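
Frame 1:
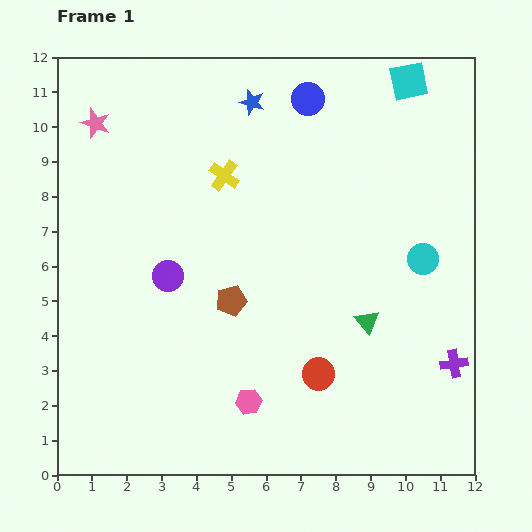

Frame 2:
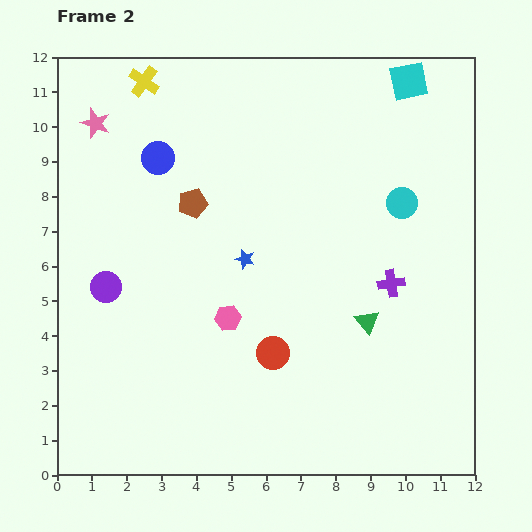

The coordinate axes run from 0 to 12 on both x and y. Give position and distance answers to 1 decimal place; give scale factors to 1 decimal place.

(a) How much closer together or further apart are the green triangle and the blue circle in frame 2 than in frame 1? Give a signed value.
+1.0

Distance in frame 1: 6.6. Distance in frame 2: 7.6.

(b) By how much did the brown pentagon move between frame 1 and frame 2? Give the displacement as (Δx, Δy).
(-1.1, 2.8)

The brown pentagon was at (5.0, 5.0) in frame 1 and (3.9, 7.8) in frame 2.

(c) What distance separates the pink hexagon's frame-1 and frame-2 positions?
2.5

The pink hexagon moved from (5.5, 2.1) to (4.9, 4.5), a distance of √(0.6² + 2.4²) ≈ 2.5.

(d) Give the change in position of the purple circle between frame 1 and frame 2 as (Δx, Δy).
(-1.8, -0.3)

The purple circle was at (3.2, 5.7) in frame 1 and (1.4, 5.4) in frame 2.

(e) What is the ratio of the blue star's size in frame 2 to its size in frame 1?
0.8×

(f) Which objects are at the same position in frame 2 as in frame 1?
the cyan square, the pink star, the green triangle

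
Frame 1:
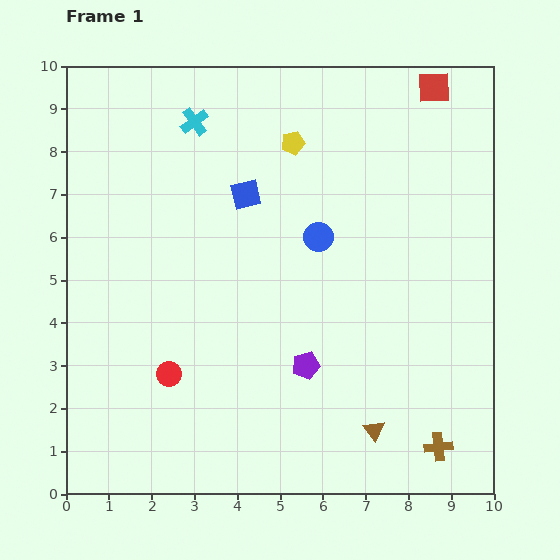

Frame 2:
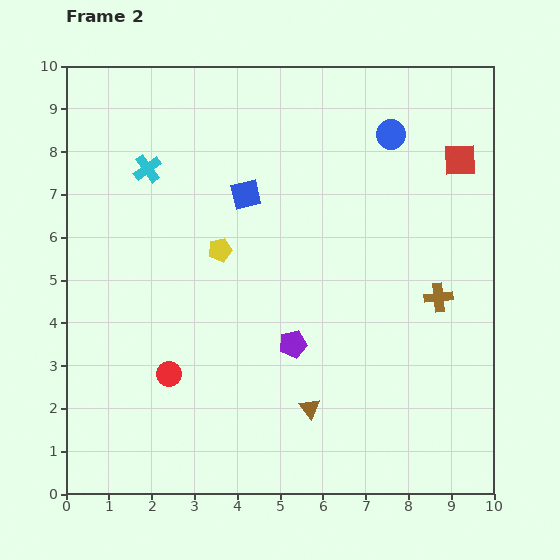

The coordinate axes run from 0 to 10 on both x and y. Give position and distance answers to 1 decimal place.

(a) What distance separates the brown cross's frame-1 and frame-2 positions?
3.5

The brown cross moved from (8.7, 1.1) to (8.7, 4.6), a distance of √(0.0² + 3.5²) ≈ 3.5.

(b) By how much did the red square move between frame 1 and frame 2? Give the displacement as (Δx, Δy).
(0.6, -1.7)

The red square was at (8.6, 9.5) in frame 1 and (9.2, 7.8) in frame 2.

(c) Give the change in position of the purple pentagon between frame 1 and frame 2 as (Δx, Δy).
(-0.3, 0.5)

The purple pentagon was at (5.6, 3.0) in frame 1 and (5.3, 3.5) in frame 2.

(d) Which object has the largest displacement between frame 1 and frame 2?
the brown cross

(moved 3.5; next 3.0)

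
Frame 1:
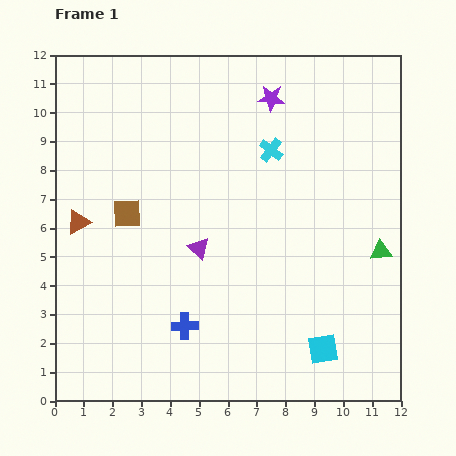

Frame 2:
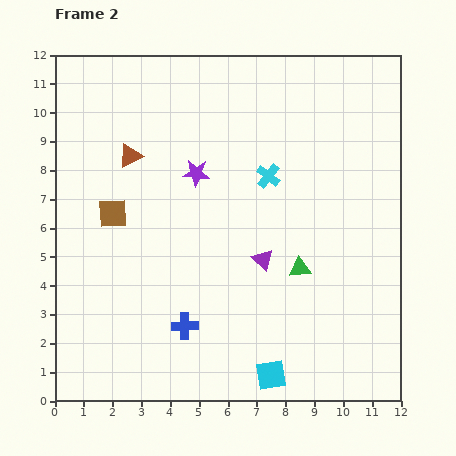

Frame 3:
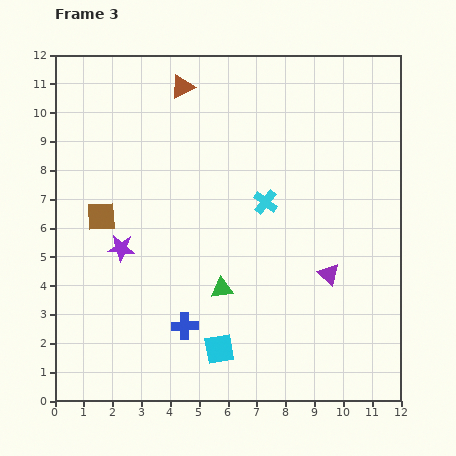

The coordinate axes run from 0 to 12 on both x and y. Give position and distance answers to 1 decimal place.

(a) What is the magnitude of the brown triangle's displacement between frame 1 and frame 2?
2.9

The brown triangle moved from (0.8, 6.2) to (2.6, 8.5), a distance of √(1.8² + 2.3²) ≈ 2.9.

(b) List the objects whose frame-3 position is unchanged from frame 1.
the blue cross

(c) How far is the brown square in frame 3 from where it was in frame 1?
0.9

The brown square moved from (2.5, 6.5) to (1.6, 6.4), a distance of √(0.9² + 0.1²) ≈ 0.9.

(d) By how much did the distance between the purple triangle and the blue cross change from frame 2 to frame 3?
+1.8

Distance in frame 2: 3.5. Distance in frame 3: 5.3.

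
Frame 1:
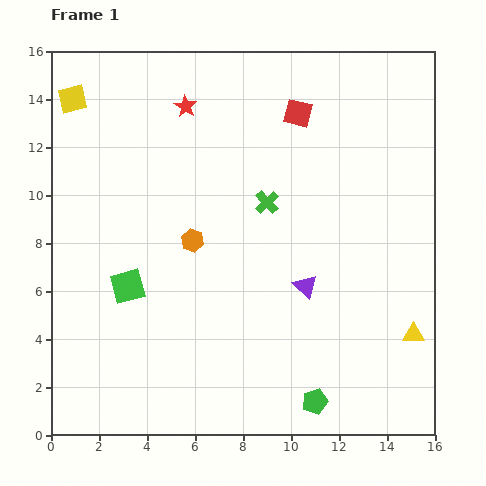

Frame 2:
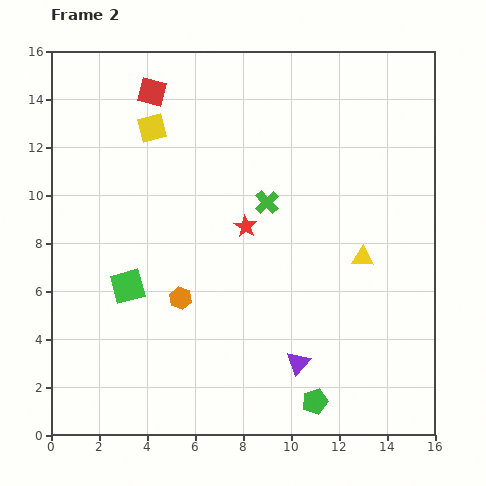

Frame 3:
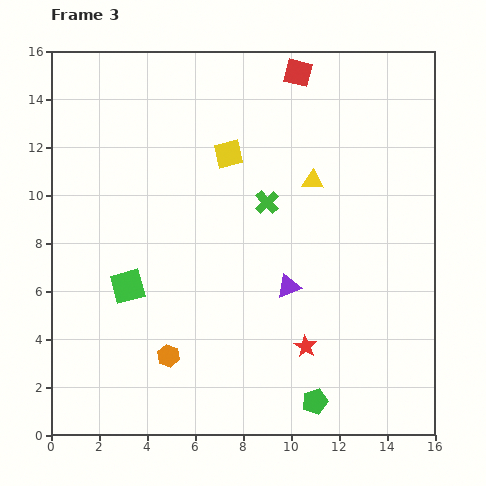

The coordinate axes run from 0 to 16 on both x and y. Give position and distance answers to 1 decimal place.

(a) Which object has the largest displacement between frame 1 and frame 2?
the red square

(moved 6.2; next 5.6)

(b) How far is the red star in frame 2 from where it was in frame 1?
5.6

The red star moved from (5.6, 13.7) to (8.1, 8.7), a distance of √(2.5² + 5.0²) ≈ 5.6.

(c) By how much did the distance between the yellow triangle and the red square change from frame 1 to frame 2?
+0.8

Distance in frame 1: 10.4. Distance in frame 2: 11.2.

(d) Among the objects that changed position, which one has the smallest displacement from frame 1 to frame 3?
the purple triangle

(moved 0.7)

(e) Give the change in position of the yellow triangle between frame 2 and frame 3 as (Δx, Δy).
(-2.1, 3.2)

The yellow triangle was at (13.0, 7.4) in frame 2 and (10.9, 10.6) in frame 3.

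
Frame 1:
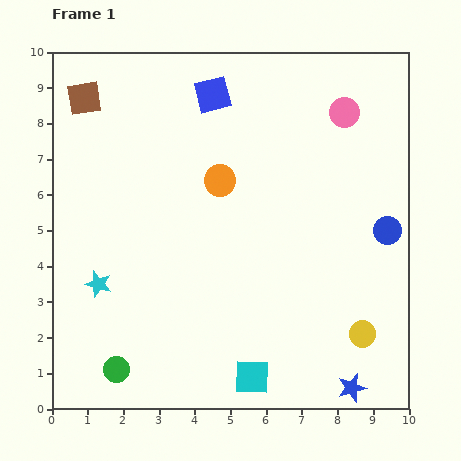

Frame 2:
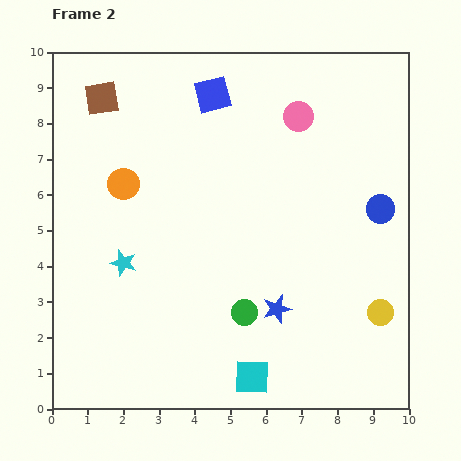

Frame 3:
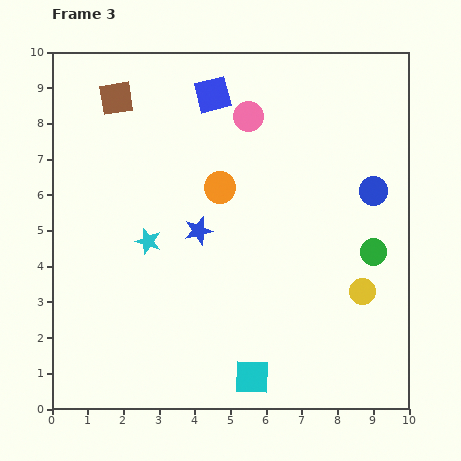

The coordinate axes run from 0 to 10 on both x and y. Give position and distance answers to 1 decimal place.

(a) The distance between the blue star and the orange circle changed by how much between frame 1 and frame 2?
-1.4

Distance in frame 1: 6.9. Distance in frame 2: 5.5.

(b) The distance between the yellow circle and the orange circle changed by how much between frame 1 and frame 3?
-1.0

Distance in frame 1: 5.9. Distance in frame 3: 4.9.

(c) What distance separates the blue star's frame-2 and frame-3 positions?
3.1

The blue star moved from (6.3, 2.8) to (4.1, 5.0), a distance of √(2.2² + 2.2²) ≈ 3.1.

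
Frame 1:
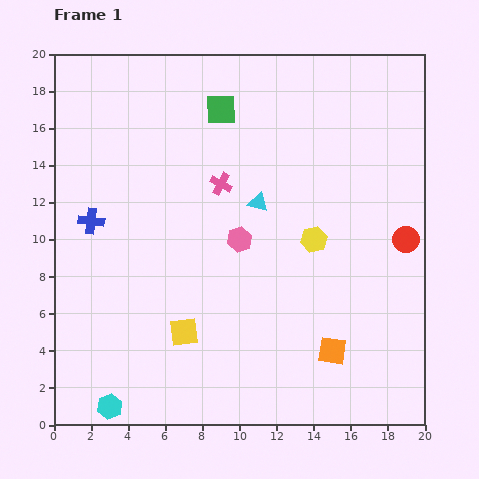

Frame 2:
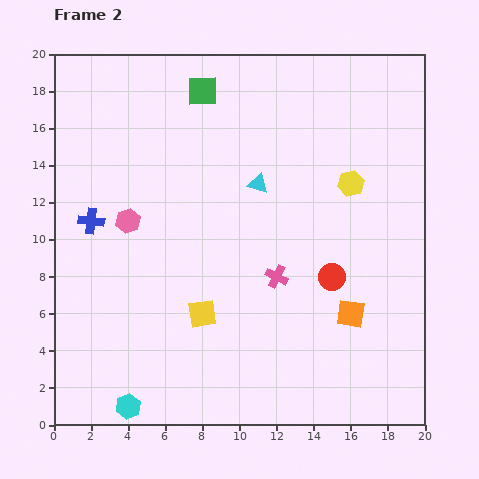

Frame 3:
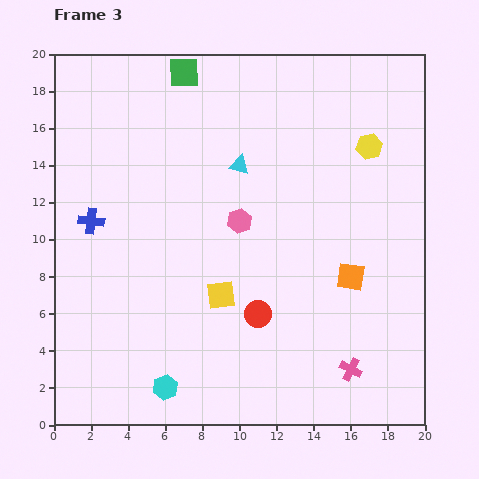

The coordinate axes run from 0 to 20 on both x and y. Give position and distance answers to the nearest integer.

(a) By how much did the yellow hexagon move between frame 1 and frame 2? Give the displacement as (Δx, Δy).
(2, 3)

The yellow hexagon was at (14, 10) in frame 1 and (16, 13) in frame 2.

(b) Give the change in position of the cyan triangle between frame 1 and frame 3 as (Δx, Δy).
(-1, 2)

The cyan triangle was at (11, 12) in frame 1 and (10, 14) in frame 3.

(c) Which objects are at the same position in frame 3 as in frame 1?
the blue cross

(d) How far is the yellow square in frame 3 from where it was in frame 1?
3

The yellow square moved from (7, 5) to (9, 7), a distance of √(2² + 2²) ≈ 3.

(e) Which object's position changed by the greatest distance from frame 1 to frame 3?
the pink cross

(moved 12; next 9)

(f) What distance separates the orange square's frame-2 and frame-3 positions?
2

The orange square moved from (16, 6) to (16, 8), a distance of √(0² + 2²) ≈ 2.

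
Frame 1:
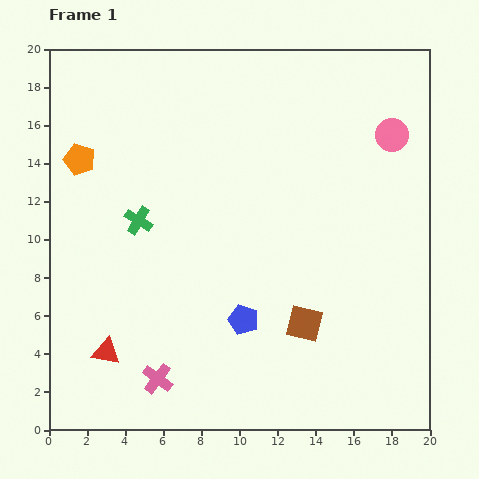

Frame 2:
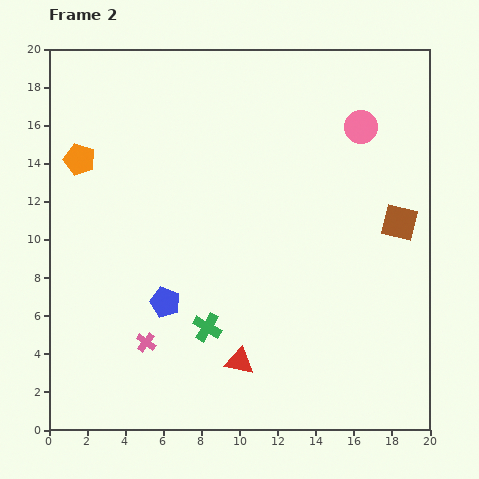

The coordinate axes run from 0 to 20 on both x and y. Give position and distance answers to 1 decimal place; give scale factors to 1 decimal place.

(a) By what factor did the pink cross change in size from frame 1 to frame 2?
0.6×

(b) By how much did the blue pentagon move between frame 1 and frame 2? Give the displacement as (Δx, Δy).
(-4.1, 0.9)

The blue pentagon was at (10.2, 5.8) in frame 1 and (6.1, 6.7) in frame 2.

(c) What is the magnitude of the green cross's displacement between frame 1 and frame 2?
6.7

The green cross moved from (4.7, 11.0) to (8.3, 5.4), a distance of √(3.6² + 5.6²) ≈ 6.7.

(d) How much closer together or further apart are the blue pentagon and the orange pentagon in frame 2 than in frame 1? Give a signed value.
-3.3

Distance in frame 1: 12.0. Distance in frame 2: 8.7.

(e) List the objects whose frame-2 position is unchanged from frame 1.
the orange pentagon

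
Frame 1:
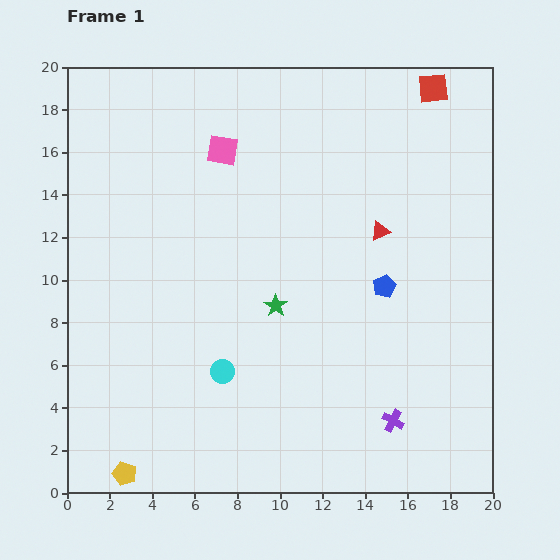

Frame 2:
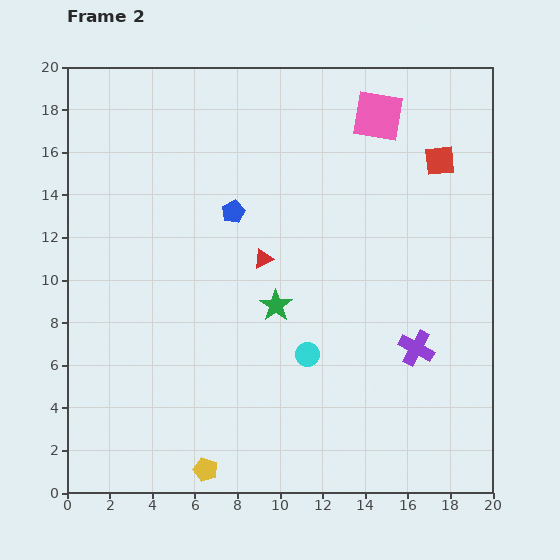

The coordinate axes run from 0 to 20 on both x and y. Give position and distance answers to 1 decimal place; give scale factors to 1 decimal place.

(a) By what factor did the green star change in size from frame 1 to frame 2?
1.4×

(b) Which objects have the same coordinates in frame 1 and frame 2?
the green star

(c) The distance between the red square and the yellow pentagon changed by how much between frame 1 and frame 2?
-5.0

Distance in frame 1: 23.2. Distance in frame 2: 18.2.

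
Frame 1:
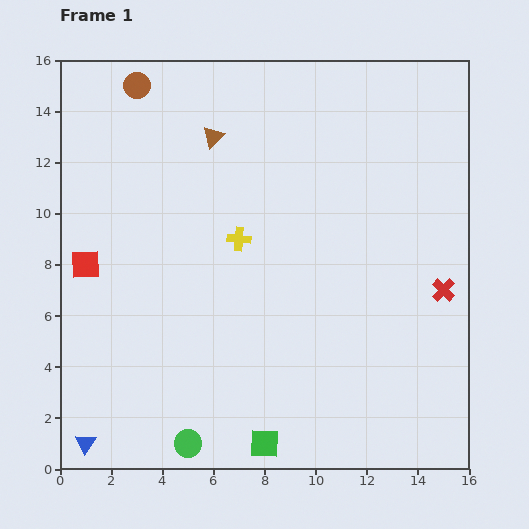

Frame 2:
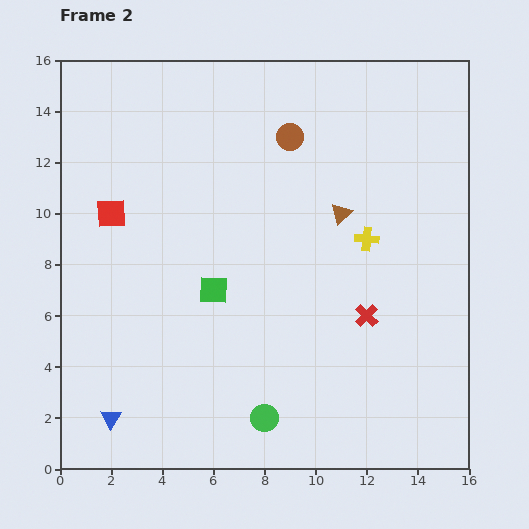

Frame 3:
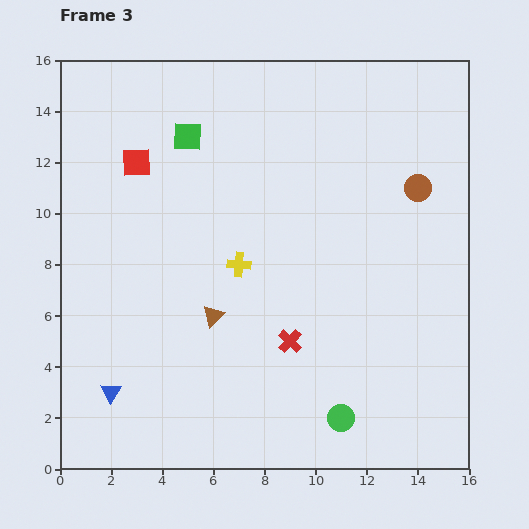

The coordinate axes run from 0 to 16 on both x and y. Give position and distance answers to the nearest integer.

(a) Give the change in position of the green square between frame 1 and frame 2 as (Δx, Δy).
(-2, 6)

The green square was at (8, 1) in frame 1 and (6, 7) in frame 2.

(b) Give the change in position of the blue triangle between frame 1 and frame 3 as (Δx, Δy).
(1, 2)

The blue triangle was at (1, 1) in frame 1 and (2, 3) in frame 3.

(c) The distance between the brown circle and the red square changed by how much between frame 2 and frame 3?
+3

Distance in frame 2: 8. Distance in frame 3: 11.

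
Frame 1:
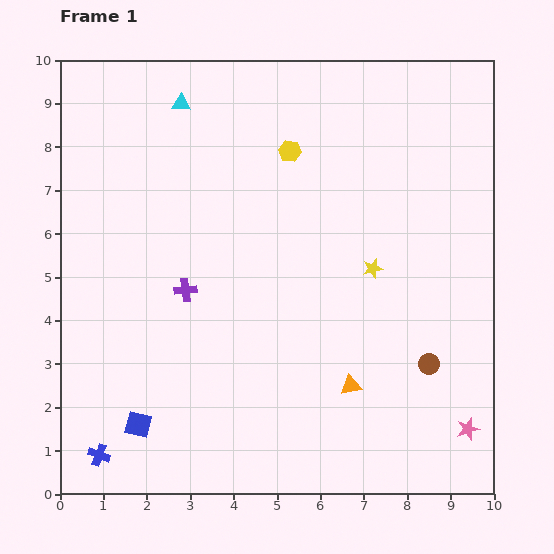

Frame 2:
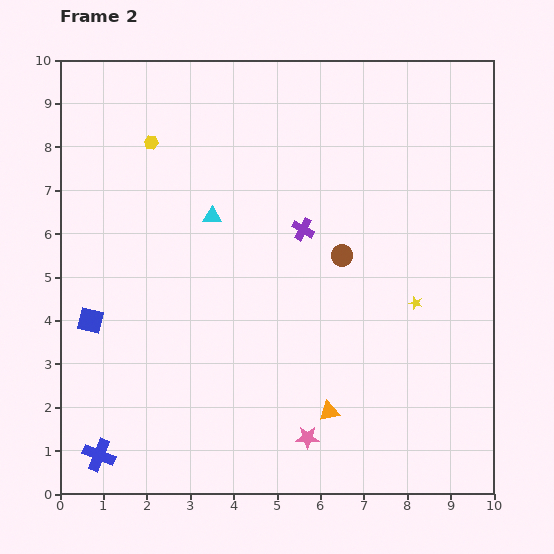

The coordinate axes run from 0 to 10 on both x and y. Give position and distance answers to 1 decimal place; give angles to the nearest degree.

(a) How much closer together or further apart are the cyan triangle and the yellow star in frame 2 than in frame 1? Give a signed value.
-0.7

Distance in frame 1: 5.8. Distance in frame 2: 5.1.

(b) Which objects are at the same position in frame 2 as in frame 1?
the blue cross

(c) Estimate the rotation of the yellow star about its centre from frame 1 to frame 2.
31° clockwise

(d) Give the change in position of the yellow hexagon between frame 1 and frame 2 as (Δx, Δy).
(-3.2, 0.2)

The yellow hexagon was at (5.3, 7.9) in frame 1 and (2.1, 8.1) in frame 2.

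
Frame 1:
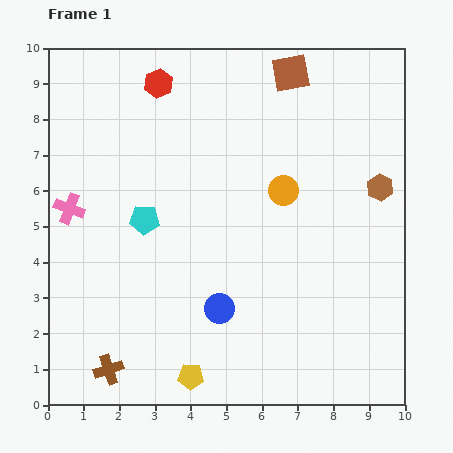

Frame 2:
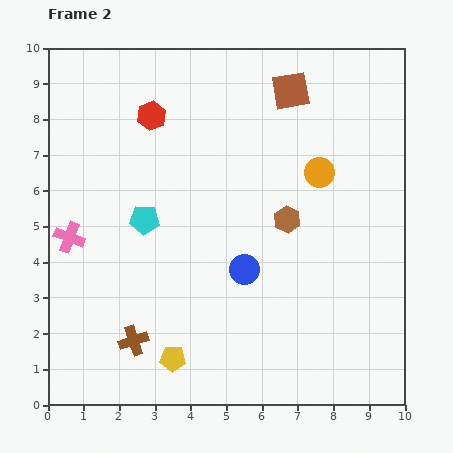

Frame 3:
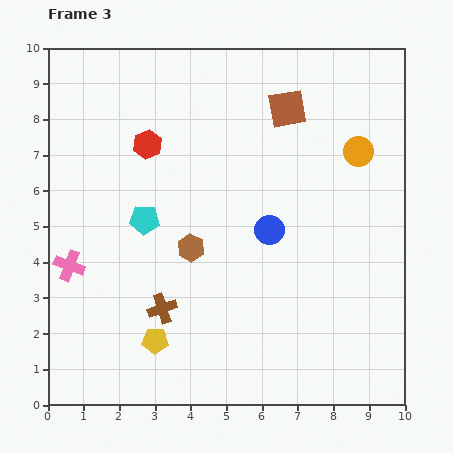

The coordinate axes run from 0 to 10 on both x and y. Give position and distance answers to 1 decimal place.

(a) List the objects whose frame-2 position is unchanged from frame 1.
the cyan pentagon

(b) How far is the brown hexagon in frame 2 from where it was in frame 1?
2.8

The brown hexagon moved from (9.3, 6.1) to (6.7, 5.2), a distance of √(2.6² + 0.9²) ≈ 2.8.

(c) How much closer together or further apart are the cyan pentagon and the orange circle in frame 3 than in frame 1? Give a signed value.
+2.3

Distance in frame 1: 4.0. Distance in frame 3: 6.3.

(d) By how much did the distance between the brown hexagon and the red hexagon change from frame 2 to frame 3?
-1.7

Distance in frame 2: 4.8. Distance in frame 3: 3.1.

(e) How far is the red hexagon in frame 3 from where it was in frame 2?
0.8

The red hexagon moved from (2.9, 8.1) to (2.8, 7.3), a distance of √(0.1² + 0.8²) ≈ 0.8.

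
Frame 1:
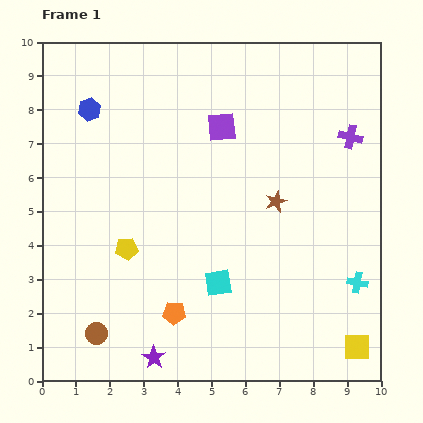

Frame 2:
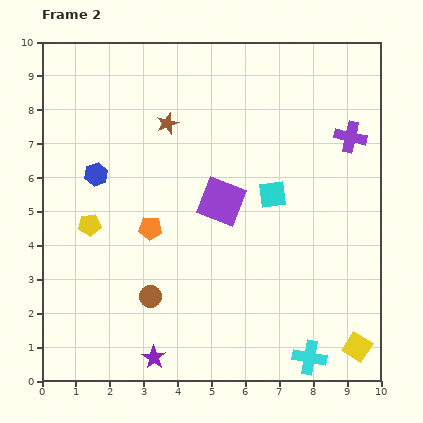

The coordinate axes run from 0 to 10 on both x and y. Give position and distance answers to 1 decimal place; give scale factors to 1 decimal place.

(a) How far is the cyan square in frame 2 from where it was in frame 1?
3.1

The cyan square moved from (5.2, 2.9) to (6.8, 5.5), a distance of √(1.6² + 2.6²) ≈ 3.1.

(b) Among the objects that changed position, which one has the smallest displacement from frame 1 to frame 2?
the yellow pentagon

(moved 1.3)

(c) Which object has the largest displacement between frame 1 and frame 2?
the brown star

(moved 3.9; next 3.1)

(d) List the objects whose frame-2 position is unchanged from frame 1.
the purple star, the purple cross, the yellow square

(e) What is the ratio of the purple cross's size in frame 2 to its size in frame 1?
1.3×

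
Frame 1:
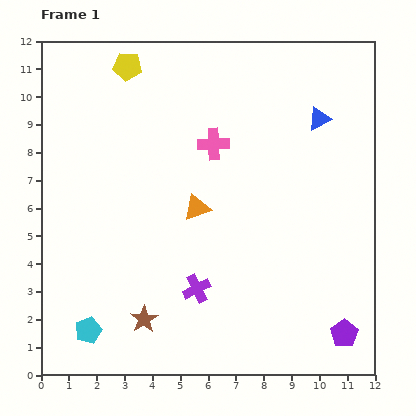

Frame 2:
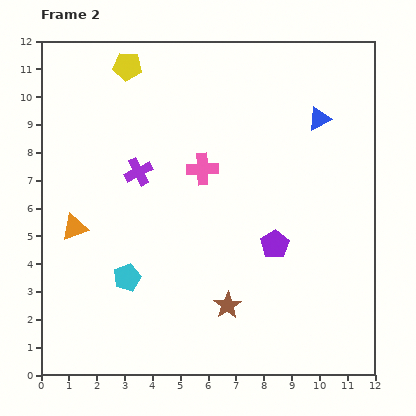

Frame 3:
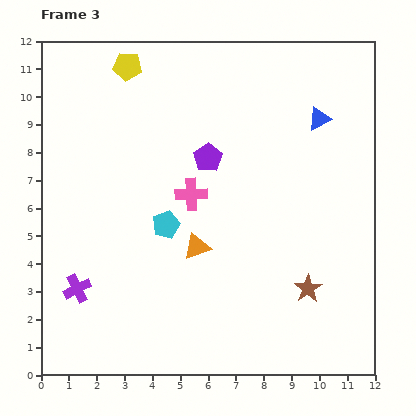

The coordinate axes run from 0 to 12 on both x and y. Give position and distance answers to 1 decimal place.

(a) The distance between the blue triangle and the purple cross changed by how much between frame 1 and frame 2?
-0.7

Distance in frame 1: 7.5. Distance in frame 2: 6.8.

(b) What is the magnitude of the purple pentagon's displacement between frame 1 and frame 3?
8.0

The purple pentagon moved from (10.9, 1.5) to (6.0, 7.8), a distance of √(4.9² + 6.3²) ≈ 8.0.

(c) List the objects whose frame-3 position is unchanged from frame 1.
the blue triangle, the yellow pentagon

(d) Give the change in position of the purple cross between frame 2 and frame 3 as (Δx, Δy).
(-2.2, -4.2)

The purple cross was at (3.5, 7.3) in frame 2 and (1.3, 3.1) in frame 3.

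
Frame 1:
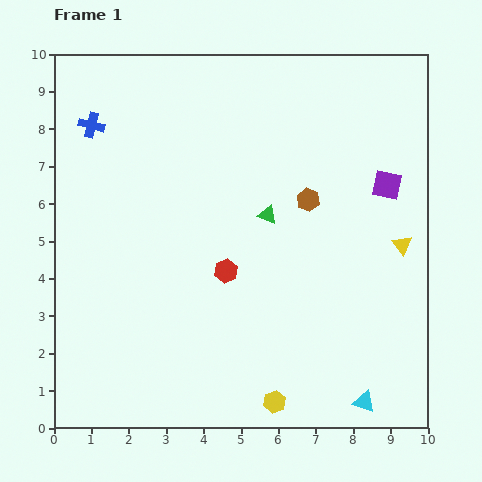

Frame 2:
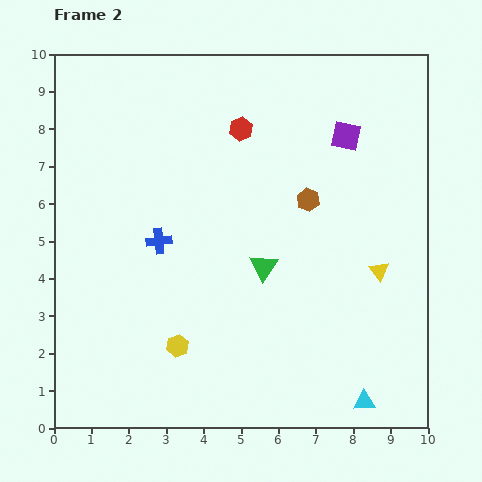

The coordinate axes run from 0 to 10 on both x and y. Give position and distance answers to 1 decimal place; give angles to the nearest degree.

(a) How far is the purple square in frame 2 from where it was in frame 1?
1.7

The purple square moved from (8.9, 6.5) to (7.8, 7.8), a distance of √(1.1² + 1.3²) ≈ 1.7.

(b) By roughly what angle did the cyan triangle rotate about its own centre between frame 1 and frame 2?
22° counter-clockwise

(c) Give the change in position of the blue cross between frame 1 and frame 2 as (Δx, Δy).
(1.8, -3.1)

The blue cross was at (1.0, 8.1) in frame 1 and (2.8, 5.0) in frame 2.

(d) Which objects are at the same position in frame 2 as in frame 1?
the brown hexagon, the cyan triangle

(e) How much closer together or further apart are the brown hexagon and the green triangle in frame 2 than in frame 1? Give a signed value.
+1.0

Distance in frame 1: 1.2. Distance in frame 2: 2.2.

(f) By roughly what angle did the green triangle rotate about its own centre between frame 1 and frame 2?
44° clockwise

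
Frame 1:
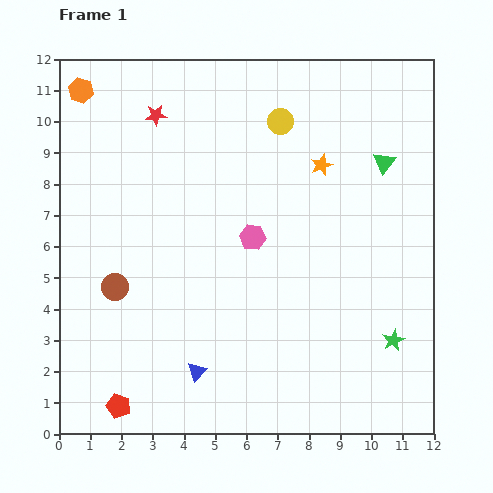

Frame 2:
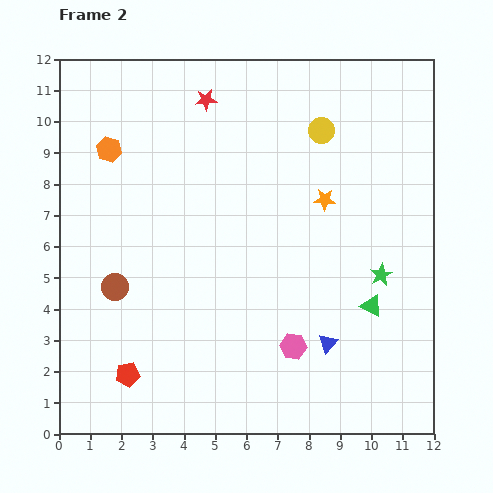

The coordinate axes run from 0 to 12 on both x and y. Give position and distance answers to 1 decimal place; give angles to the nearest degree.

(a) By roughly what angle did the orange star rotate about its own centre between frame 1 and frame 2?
25° clockwise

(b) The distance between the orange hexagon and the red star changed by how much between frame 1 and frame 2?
+1.0

Distance in frame 1: 2.5. Distance in frame 2: 3.5.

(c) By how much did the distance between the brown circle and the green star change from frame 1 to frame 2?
-0.6

Distance in frame 1: 9.1. Distance in frame 2: 8.5.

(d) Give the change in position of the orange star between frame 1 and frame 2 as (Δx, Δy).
(0.1, -1.1)

The orange star was at (8.4, 8.6) in frame 1 and (8.5, 7.5) in frame 2.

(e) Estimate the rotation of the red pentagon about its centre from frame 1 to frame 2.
27° counter-clockwise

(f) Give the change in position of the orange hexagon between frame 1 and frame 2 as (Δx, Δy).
(0.9, -1.9)

The orange hexagon was at (0.7, 11.0) in frame 1 and (1.6, 9.1) in frame 2.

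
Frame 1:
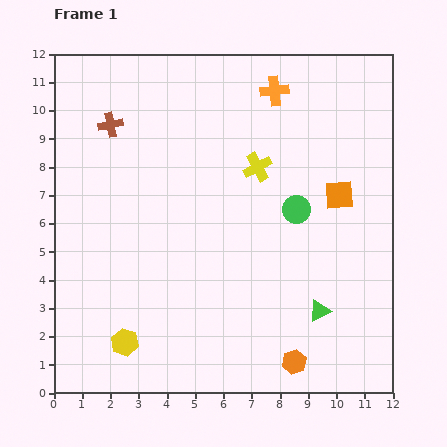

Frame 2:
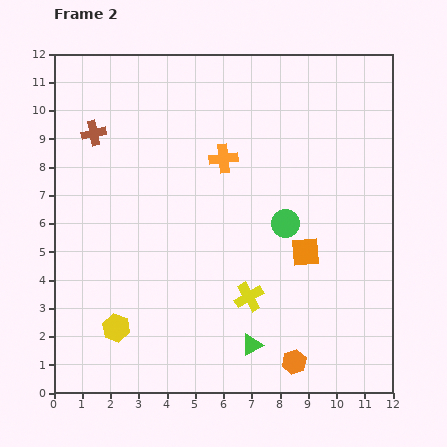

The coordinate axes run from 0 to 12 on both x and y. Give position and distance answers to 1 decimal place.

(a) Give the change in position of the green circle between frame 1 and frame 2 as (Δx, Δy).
(-0.4, -0.5)

The green circle was at (8.6, 6.5) in frame 1 and (8.2, 6.0) in frame 2.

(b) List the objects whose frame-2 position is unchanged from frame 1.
the orange hexagon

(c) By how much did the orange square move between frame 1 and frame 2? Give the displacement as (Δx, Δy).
(-1.2, -2.0)

The orange square was at (10.1, 7.0) in frame 1 and (8.9, 5.0) in frame 2.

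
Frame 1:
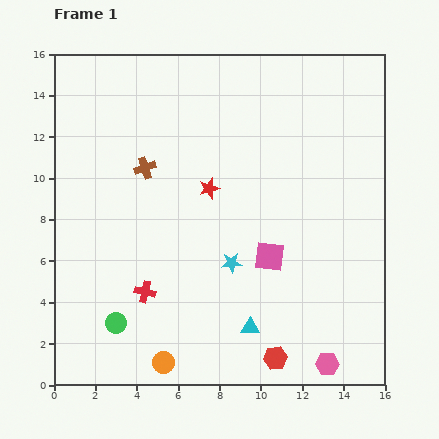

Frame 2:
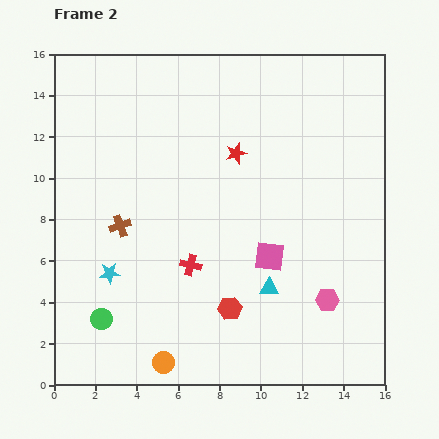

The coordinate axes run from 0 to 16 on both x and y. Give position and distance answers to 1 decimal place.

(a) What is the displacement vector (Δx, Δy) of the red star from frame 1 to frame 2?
(1.3, 1.7)

The red star was at (7.5, 9.5) in frame 1 and (8.8, 11.2) in frame 2.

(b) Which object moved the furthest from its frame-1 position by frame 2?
the cyan star

(moved 5.9; next 3.3)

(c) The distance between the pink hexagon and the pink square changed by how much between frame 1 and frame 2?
-2.4

Distance in frame 1: 5.9. Distance in frame 2: 3.5.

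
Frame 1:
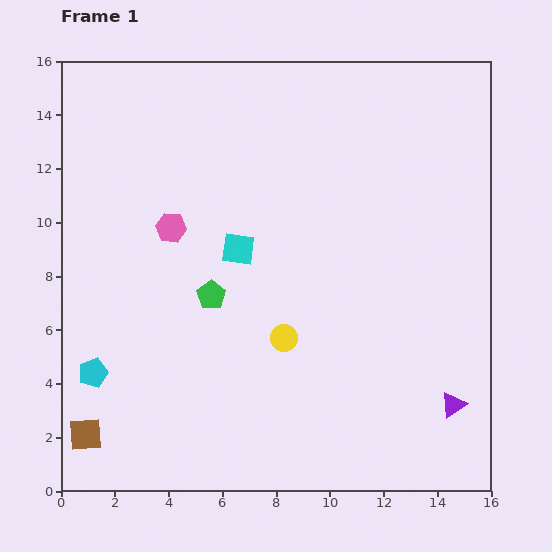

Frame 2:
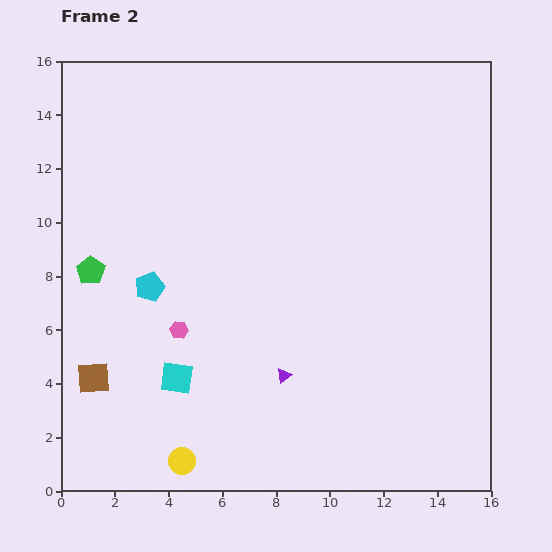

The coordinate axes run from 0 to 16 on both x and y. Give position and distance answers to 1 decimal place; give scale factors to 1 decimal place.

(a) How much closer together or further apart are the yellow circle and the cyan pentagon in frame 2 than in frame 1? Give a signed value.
-0.6

Distance in frame 1: 7.2. Distance in frame 2: 6.6.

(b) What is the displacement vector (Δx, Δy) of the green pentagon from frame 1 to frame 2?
(-4.5, 0.9)

The green pentagon was at (5.6, 7.3) in frame 1 and (1.1, 8.2) in frame 2.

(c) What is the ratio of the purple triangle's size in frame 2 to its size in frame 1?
0.6×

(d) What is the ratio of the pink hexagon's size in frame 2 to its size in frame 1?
0.6×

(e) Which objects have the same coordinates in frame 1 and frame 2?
none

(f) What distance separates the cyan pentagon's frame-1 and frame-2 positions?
3.8

The cyan pentagon moved from (1.2, 4.4) to (3.3, 7.6), a distance of √(2.1² + 3.2²) ≈ 3.8.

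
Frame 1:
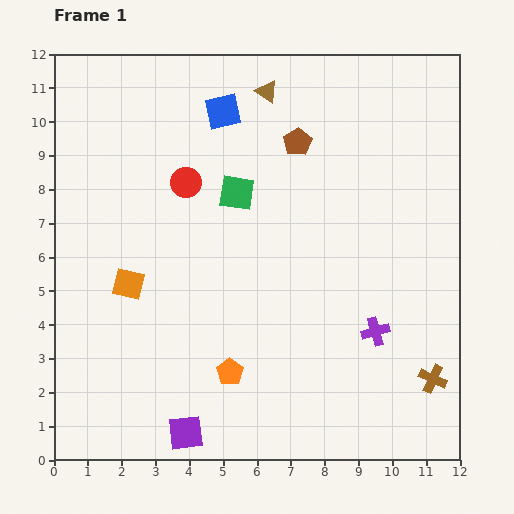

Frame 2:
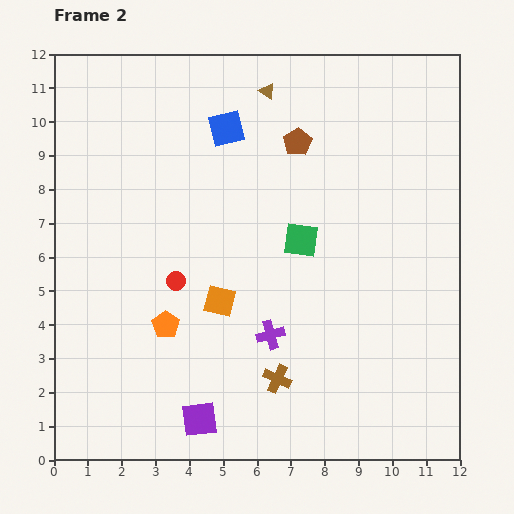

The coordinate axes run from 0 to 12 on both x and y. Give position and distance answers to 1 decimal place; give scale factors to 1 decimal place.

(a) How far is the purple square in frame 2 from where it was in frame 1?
0.6

The purple square moved from (3.9, 0.8) to (4.3, 1.2), a distance of √(0.4² + 0.4²) ≈ 0.6.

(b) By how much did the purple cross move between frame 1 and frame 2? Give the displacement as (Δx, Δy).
(-3.1, -0.1)

The purple cross was at (9.5, 3.8) in frame 1 and (6.4, 3.7) in frame 2.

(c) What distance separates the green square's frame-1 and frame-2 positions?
2.4

The green square moved from (5.4, 7.9) to (7.3, 6.5), a distance of √(1.9² + 1.4²) ≈ 2.4.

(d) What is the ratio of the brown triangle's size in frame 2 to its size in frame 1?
0.7×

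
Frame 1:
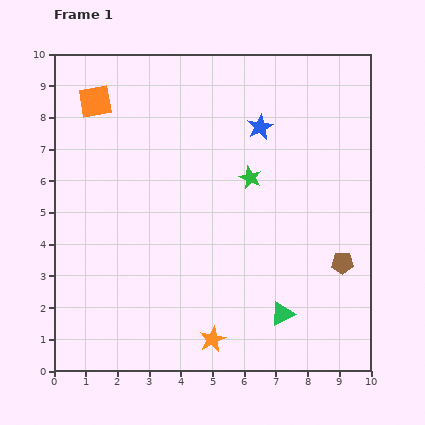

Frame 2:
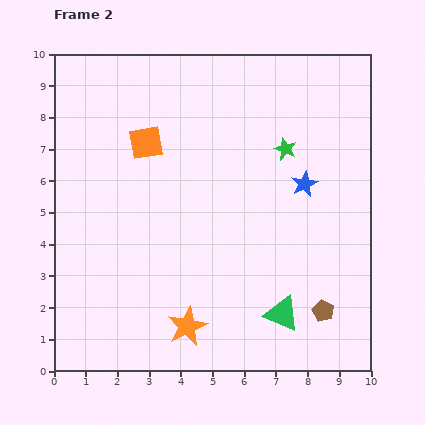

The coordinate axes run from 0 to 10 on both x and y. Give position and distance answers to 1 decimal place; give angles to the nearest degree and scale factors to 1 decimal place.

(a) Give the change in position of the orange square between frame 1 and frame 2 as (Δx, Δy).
(1.6, -1.3)

The orange square was at (1.3, 8.5) in frame 1 and (2.9, 7.2) in frame 2.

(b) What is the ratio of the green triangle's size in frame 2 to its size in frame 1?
1.5×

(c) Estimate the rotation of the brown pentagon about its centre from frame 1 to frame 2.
28° clockwise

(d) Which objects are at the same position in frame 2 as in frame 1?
the green triangle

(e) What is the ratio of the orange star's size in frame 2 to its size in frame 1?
1.5×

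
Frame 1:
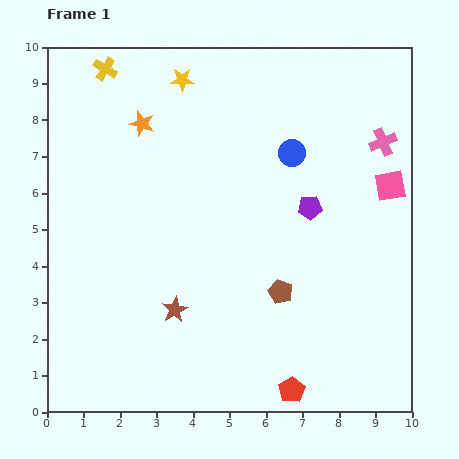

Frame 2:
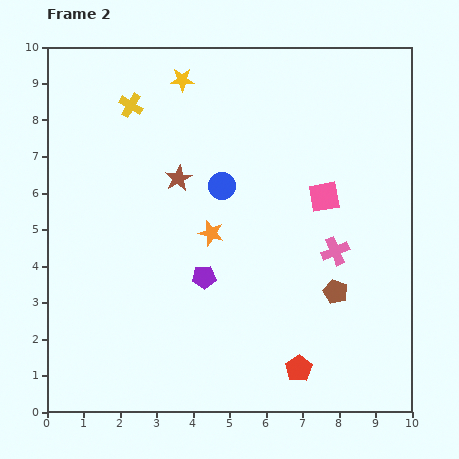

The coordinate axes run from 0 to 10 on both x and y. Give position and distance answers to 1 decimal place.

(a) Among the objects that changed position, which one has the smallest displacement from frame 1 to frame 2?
the red pentagon

(moved 0.6)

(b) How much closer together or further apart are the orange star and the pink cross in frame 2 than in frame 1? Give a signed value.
-3.2

Distance in frame 1: 6.6. Distance in frame 2: 3.4.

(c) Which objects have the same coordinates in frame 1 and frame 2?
the yellow star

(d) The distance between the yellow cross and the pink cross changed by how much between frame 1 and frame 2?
-1.0

Distance in frame 1: 7.9. Distance in frame 2: 6.9.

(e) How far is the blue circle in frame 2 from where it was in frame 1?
2.1

The blue circle moved from (6.7, 7.1) to (4.8, 6.2), a distance of √(1.9² + 0.9²) ≈ 2.1.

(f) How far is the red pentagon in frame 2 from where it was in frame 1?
0.6

The red pentagon moved from (6.7, 0.6) to (6.9, 1.2), a distance of √(0.2² + 0.6²) ≈ 0.6.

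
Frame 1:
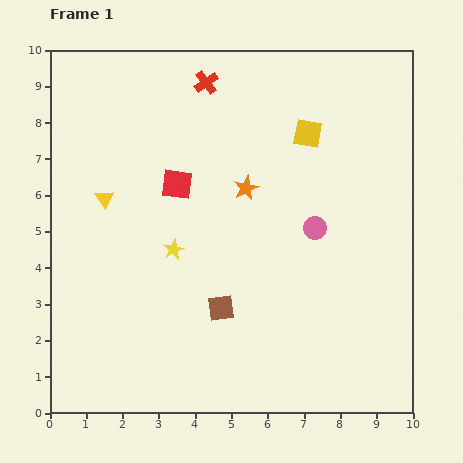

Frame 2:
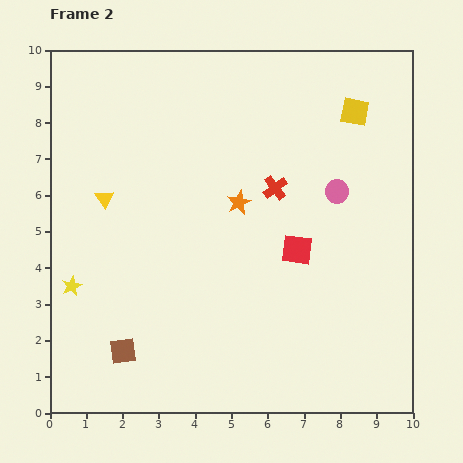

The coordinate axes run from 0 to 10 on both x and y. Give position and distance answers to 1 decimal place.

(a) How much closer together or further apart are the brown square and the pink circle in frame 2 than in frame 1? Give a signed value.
+4.0

Distance in frame 1: 3.4. Distance in frame 2: 7.4.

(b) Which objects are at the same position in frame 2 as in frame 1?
the yellow triangle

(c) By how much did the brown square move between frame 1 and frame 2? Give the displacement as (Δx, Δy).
(-2.7, -1.2)

The brown square was at (4.7, 2.9) in frame 1 and (2.0, 1.7) in frame 2.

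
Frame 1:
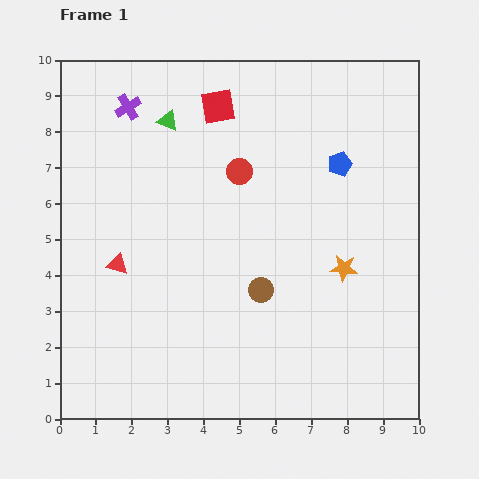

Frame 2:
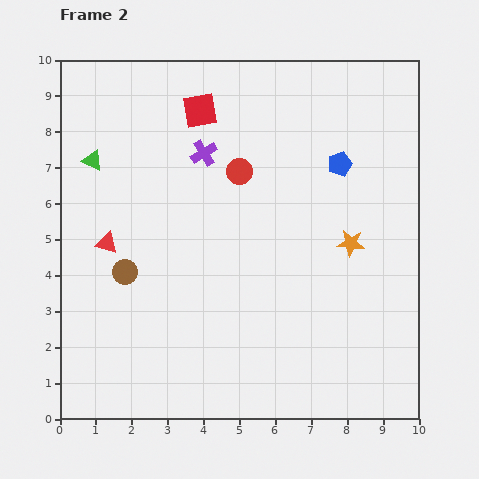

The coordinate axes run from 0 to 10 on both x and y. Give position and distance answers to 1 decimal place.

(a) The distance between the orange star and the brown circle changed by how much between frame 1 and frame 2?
+4.0

Distance in frame 1: 2.4. Distance in frame 2: 6.4.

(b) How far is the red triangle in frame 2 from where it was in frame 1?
0.7

The red triangle moved from (1.6, 4.3) to (1.3, 4.9), a distance of √(0.3² + 0.6²) ≈ 0.7.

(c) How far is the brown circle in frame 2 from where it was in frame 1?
3.8

The brown circle moved from (5.6, 3.6) to (1.8, 4.1), a distance of √(3.8² + 0.5²) ≈ 3.8.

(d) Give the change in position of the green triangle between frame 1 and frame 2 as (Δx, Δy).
(-2.1, -1.1)

The green triangle was at (3.0, 8.3) in frame 1 and (0.9, 7.2) in frame 2.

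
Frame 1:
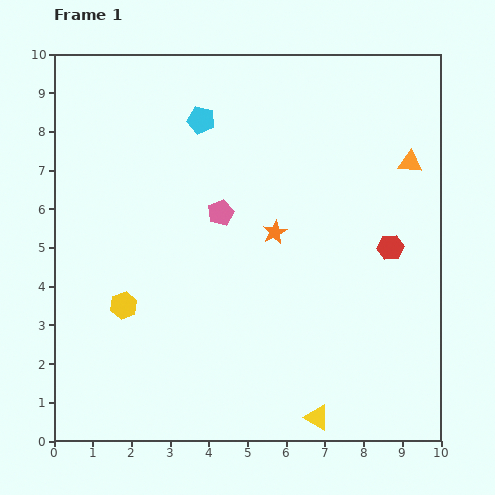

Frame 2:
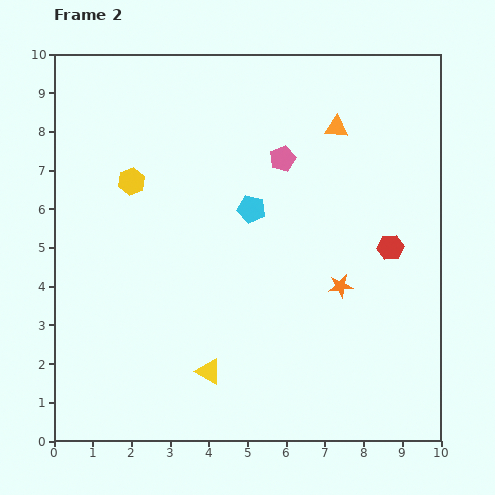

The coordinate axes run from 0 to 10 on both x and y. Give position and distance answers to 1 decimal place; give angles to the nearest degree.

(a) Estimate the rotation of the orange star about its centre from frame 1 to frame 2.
19° clockwise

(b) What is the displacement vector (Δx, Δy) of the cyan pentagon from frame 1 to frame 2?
(1.3, -2.3)

The cyan pentagon was at (3.8, 8.3) in frame 1 and (5.1, 6.0) in frame 2.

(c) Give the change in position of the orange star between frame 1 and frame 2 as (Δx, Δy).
(1.7, -1.4)

The orange star was at (5.7, 5.4) in frame 1 and (7.4, 4.0) in frame 2.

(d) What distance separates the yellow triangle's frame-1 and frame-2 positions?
3.0

The yellow triangle moved from (6.8, 0.6) to (4.0, 1.8), a distance of √(2.8² + 1.2²) ≈ 3.0.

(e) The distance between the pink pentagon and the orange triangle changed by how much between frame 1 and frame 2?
-3.5

Distance in frame 1: 5.1. Distance in frame 2: 1.6.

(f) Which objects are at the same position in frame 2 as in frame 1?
the red hexagon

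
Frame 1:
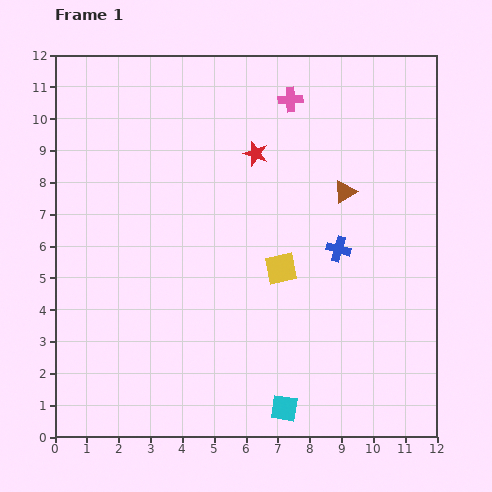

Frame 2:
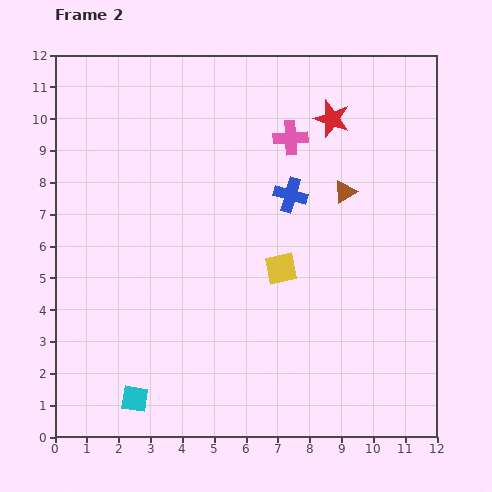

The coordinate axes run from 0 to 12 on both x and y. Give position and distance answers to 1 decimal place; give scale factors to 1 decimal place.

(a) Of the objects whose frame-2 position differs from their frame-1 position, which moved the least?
the pink cross

(moved 1.2)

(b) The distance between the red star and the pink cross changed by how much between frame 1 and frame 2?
-0.6

Distance in frame 1: 2.0. Distance in frame 2: 1.4.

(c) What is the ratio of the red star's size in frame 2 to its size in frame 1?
1.5×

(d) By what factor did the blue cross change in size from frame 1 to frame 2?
1.4×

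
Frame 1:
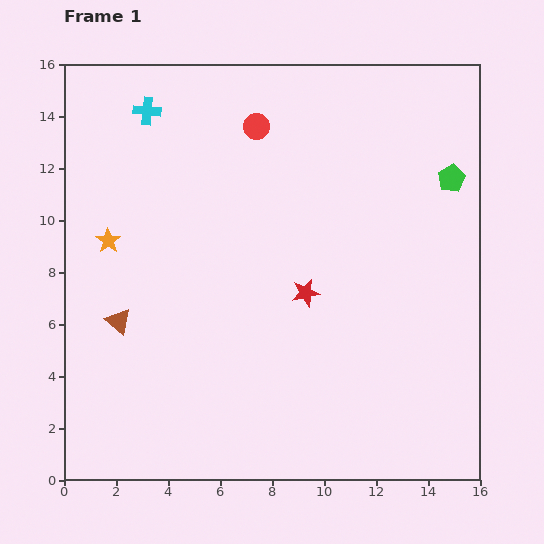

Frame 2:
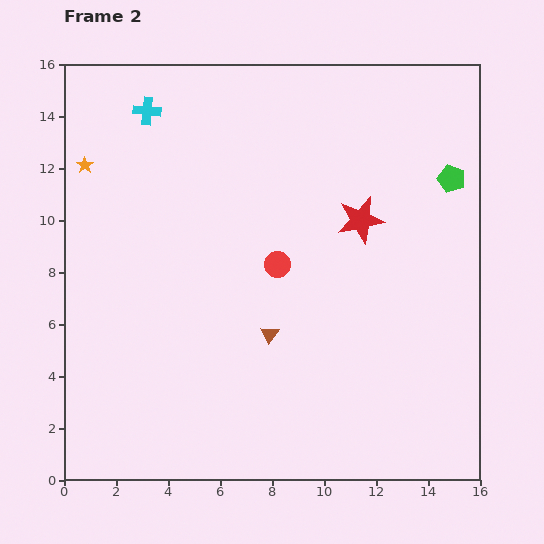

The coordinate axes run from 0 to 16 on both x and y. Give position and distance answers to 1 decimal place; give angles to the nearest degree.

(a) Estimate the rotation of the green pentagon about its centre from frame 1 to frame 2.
24° counter-clockwise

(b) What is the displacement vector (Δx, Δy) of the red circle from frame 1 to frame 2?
(0.8, -5.3)

The red circle was at (7.4, 13.6) in frame 1 and (8.2, 8.3) in frame 2.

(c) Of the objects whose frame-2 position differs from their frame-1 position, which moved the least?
the orange star

(moved 3.0)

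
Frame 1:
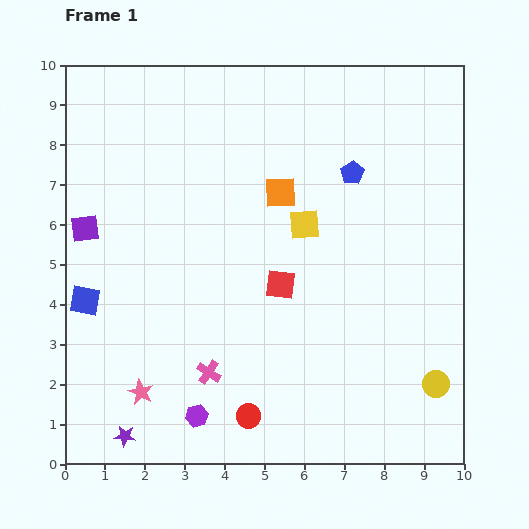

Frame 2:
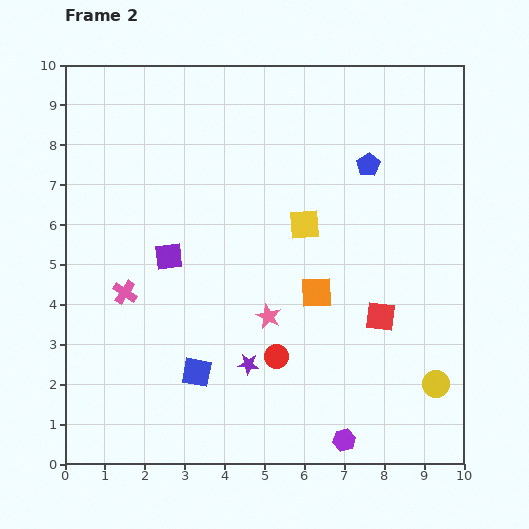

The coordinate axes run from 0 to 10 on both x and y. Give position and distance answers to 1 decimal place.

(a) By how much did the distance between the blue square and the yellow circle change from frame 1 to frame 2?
-3.0

Distance in frame 1: 9.0. Distance in frame 2: 6.0.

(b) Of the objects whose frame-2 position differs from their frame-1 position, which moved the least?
the blue pentagon

(moved 0.4)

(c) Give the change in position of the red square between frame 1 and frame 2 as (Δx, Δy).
(2.5, -0.8)

The red square was at (5.4, 4.5) in frame 1 and (7.9, 3.7) in frame 2.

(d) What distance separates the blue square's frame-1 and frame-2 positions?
3.3

The blue square moved from (0.5, 4.1) to (3.3, 2.3), a distance of √(2.8² + 1.8²) ≈ 3.3.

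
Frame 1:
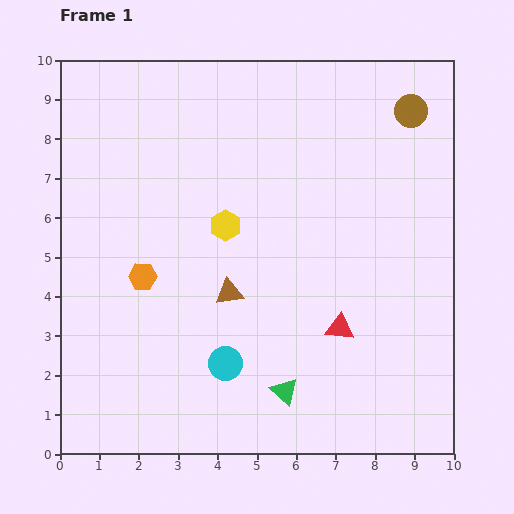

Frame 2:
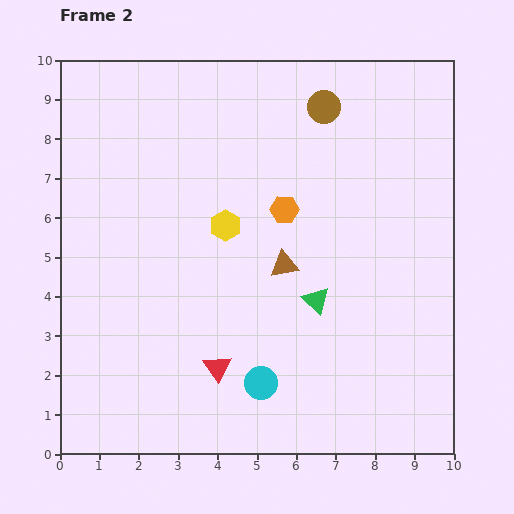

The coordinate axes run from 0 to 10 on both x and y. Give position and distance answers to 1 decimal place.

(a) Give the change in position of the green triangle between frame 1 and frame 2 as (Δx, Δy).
(0.8, 2.3)

The green triangle was at (5.7, 1.6) in frame 1 and (6.5, 3.9) in frame 2.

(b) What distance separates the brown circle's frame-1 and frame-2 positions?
2.2

The brown circle moved from (8.9, 8.7) to (6.7, 8.8), a distance of √(2.2² + 0.1²) ≈ 2.2.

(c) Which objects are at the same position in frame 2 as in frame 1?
the yellow hexagon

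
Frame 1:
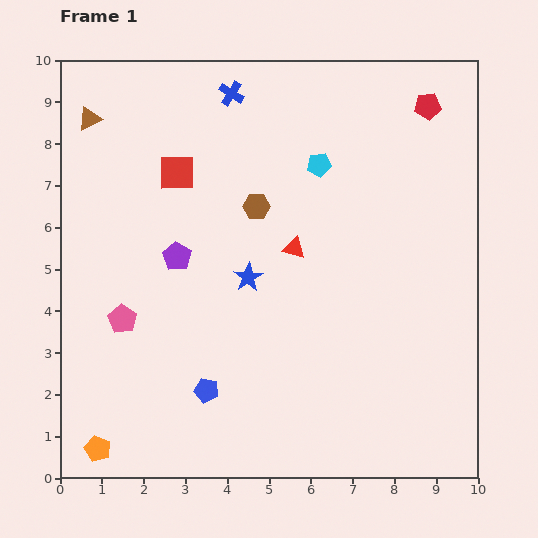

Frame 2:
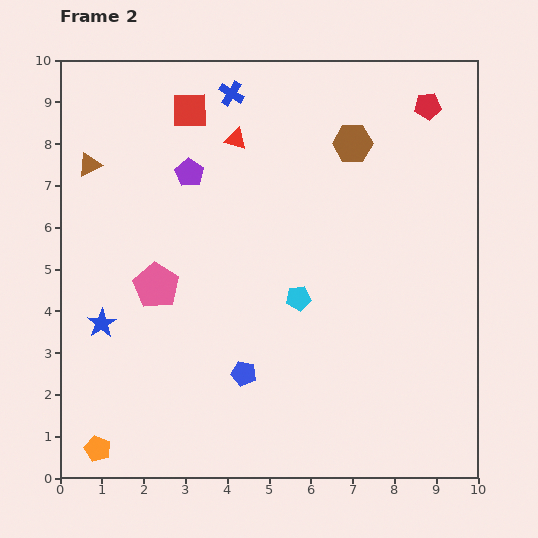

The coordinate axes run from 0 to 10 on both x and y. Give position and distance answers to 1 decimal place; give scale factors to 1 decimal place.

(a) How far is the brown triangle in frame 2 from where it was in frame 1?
1.1

The brown triangle moved from (0.7, 8.6) to (0.7, 7.5), a distance of √(0.0² + 1.1²) ≈ 1.1.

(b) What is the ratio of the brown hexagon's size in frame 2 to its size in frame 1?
1.5×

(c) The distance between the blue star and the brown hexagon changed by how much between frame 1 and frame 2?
+5.7

Distance in frame 1: 1.7. Distance in frame 2: 7.4.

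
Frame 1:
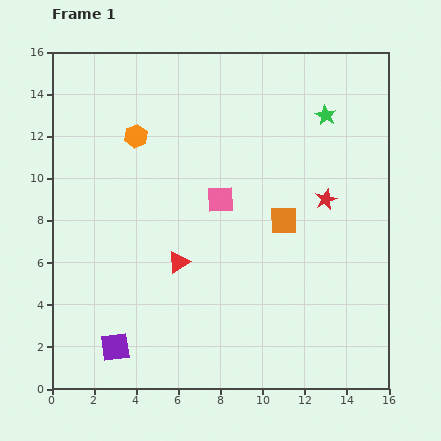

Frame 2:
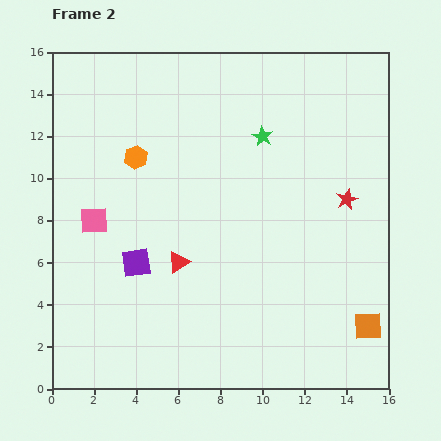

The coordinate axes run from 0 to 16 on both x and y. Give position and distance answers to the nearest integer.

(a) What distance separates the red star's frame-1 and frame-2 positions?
1

The red star moved from (13, 9) to (14, 9), a distance of √(1² + 0²) ≈ 1.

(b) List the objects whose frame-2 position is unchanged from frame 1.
the red triangle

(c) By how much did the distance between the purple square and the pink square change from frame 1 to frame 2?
-6

Distance in frame 1: 9. Distance in frame 2: 3.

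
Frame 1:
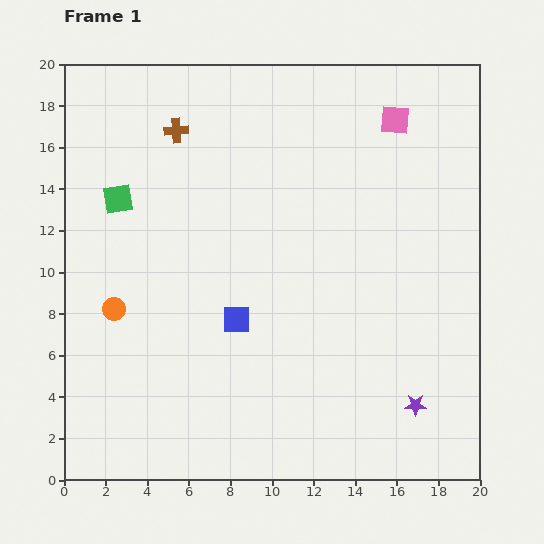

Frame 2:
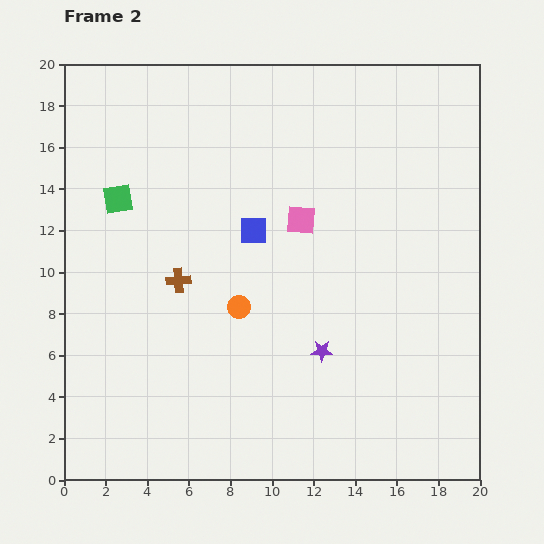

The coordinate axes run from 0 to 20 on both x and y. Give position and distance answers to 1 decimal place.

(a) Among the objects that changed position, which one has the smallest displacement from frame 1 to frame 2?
the blue square

(moved 4.4)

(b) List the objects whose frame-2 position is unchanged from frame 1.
the green square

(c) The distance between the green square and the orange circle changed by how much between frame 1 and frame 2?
+2.5

Distance in frame 1: 5.3. Distance in frame 2: 7.8.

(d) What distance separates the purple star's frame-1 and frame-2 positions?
5.2

The purple star moved from (16.9, 3.6) to (12.4, 6.2), a distance of √(4.5² + 2.6²) ≈ 5.2.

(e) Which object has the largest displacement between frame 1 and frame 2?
the brown cross

(moved 7.2; next 6.6)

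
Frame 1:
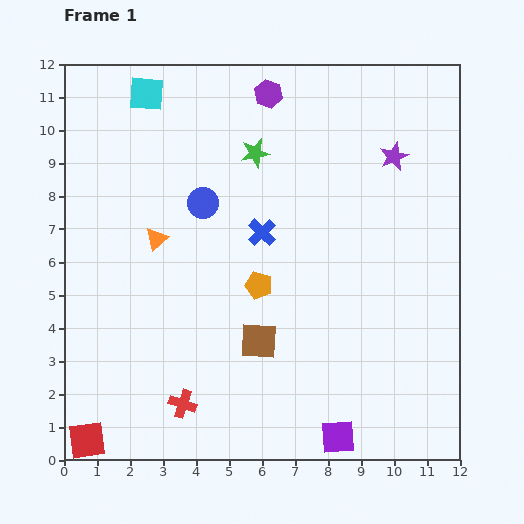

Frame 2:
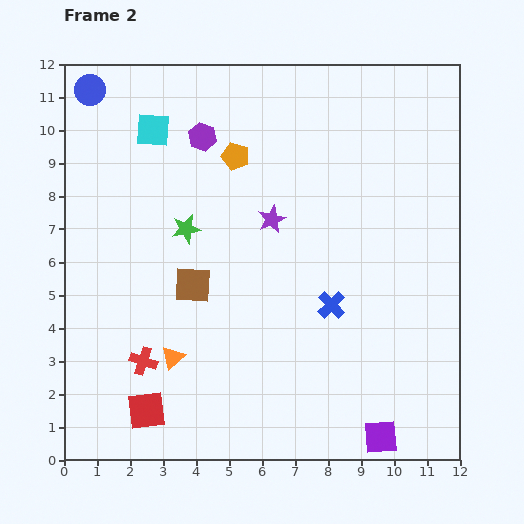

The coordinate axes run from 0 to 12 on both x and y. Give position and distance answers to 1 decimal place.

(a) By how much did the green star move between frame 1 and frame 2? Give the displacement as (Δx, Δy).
(-2.1, -2.3)

The green star was at (5.8, 9.3) in frame 1 and (3.7, 7.0) in frame 2.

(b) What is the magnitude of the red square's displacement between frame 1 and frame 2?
2.0

The red square moved from (0.7, 0.6) to (2.5, 1.5), a distance of √(1.8² + 0.9²) ≈ 2.0.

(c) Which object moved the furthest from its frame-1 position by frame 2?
the blue circle

(moved 4.8; next 4.2)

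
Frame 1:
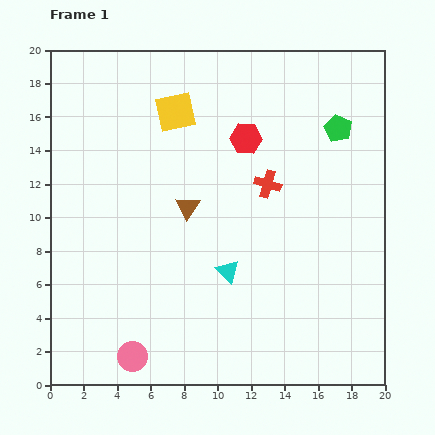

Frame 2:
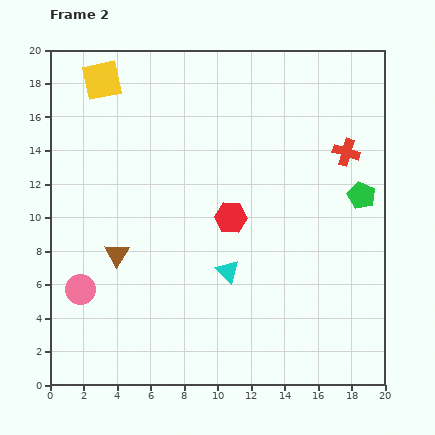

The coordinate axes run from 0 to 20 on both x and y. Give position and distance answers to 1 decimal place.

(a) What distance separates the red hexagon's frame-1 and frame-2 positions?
4.8

The red hexagon moved from (11.7, 14.7) to (10.8, 10.0), a distance of √(0.9² + 4.7²) ≈ 4.8.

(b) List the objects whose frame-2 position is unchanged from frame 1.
the cyan triangle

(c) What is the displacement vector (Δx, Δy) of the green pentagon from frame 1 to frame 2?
(1.4, -4.0)

The green pentagon was at (17.2, 15.3) in frame 1 and (18.6, 11.3) in frame 2.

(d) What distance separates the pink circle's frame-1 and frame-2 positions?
5.1

The pink circle moved from (4.9, 1.7) to (1.8, 5.7), a distance of √(3.1² + 4.0²) ≈ 5.1.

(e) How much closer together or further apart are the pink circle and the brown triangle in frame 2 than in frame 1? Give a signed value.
-6.5

Distance in frame 1: 9.5. Distance in frame 2: 3.0.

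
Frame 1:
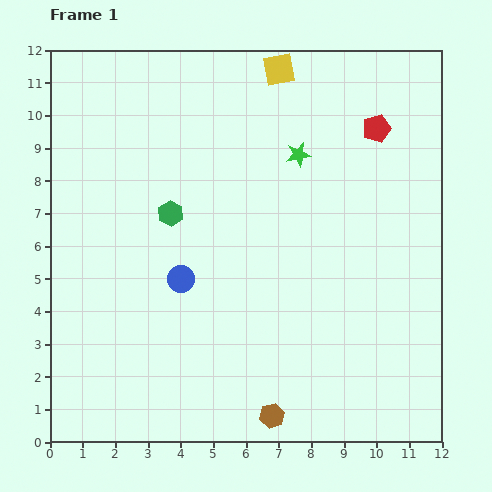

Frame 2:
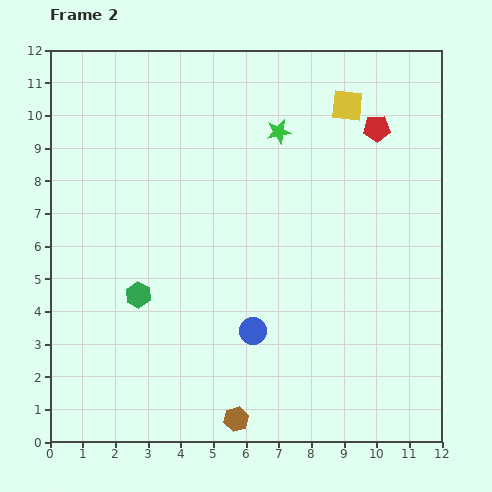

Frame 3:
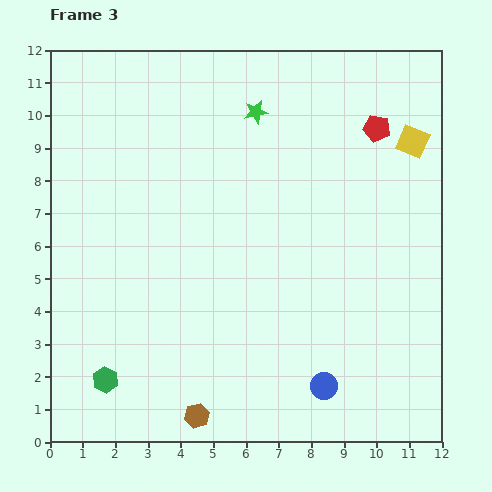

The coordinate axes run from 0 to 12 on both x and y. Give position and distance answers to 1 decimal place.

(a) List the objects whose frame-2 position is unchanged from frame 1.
the red pentagon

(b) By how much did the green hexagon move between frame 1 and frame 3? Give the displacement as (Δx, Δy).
(-2.0, -5.1)

The green hexagon was at (3.7, 7.0) in frame 1 and (1.7, 1.9) in frame 3.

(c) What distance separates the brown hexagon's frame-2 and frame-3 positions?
1.2

The brown hexagon moved from (5.7, 0.7) to (4.5, 0.8), a distance of √(1.2² + 0.1²) ≈ 1.2.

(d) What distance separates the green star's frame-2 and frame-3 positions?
0.9

The green star moved from (7.0, 9.5) to (6.3, 10.1), a distance of √(0.7² + 0.6²) ≈ 0.9.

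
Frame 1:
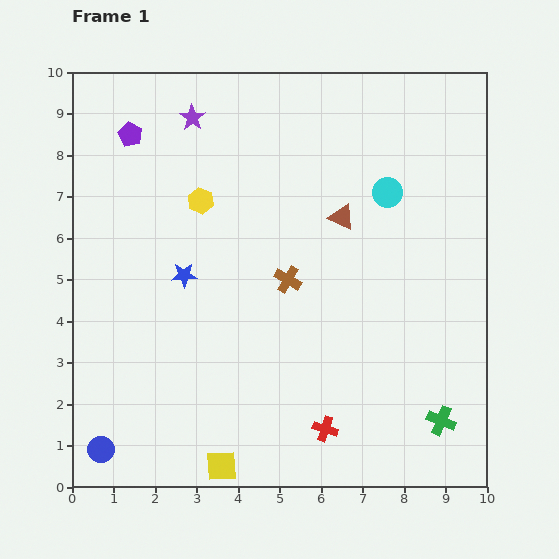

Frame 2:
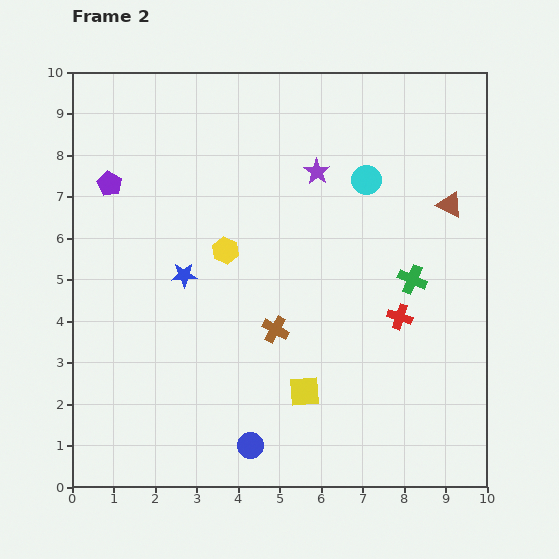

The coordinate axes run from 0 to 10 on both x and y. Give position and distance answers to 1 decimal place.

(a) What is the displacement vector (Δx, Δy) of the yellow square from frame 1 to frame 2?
(2.0, 1.8)

The yellow square was at (3.6, 0.5) in frame 1 and (5.6, 2.3) in frame 2.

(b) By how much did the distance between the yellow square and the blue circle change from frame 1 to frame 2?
-1.1

Distance in frame 1: 2.9. Distance in frame 2: 1.8.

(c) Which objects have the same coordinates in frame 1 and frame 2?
the blue star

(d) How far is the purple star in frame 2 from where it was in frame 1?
3.3

The purple star moved from (2.9, 8.9) to (5.9, 7.6), a distance of √(3.0² + 1.3²) ≈ 3.3.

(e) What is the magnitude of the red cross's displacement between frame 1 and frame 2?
3.2

The red cross moved from (6.1, 1.4) to (7.9, 4.1), a distance of √(1.8² + 2.7²) ≈ 3.2.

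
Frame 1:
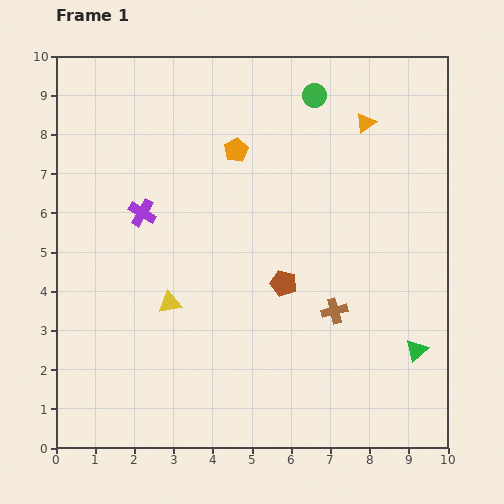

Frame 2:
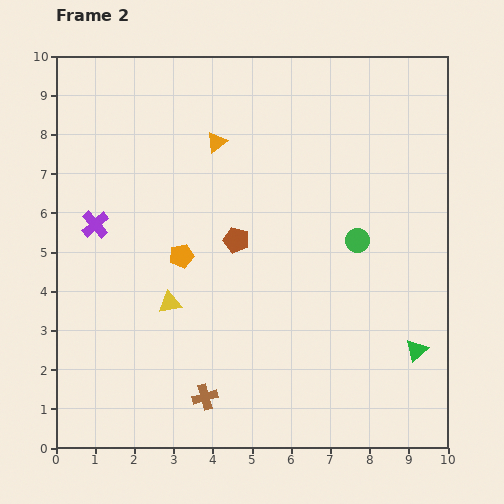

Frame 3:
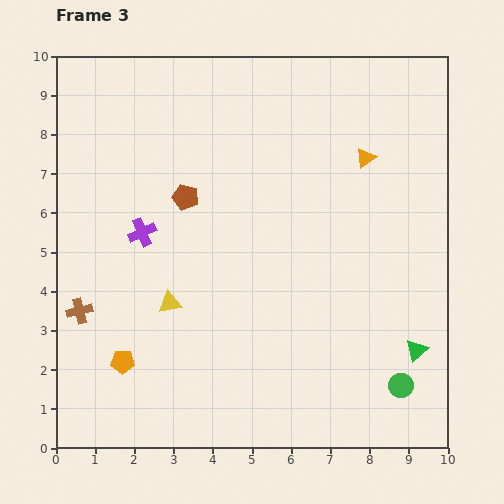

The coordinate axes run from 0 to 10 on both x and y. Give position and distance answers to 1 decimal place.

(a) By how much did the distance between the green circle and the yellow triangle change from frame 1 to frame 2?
-1.4

Distance in frame 1: 6.5. Distance in frame 2: 5.1.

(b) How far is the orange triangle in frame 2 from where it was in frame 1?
3.8

The orange triangle moved from (7.9, 8.3) to (4.1, 7.8), a distance of √(3.8² + 0.5²) ≈ 3.8.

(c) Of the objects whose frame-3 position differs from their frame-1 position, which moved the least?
the purple cross

(moved 0.5)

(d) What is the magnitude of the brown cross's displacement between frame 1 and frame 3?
6.5

The brown cross moved from (7.1, 3.5) to (0.6, 3.5), a distance of √(6.5² + 0.0²) ≈ 6.5.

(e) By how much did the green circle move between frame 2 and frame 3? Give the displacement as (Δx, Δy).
(1.1, -3.7)

The green circle was at (7.7, 5.3) in frame 2 and (8.8, 1.6) in frame 3.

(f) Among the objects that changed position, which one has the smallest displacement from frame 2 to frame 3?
the purple cross

(moved 1.2)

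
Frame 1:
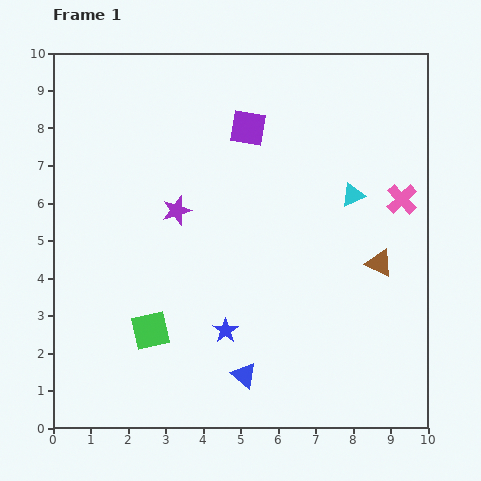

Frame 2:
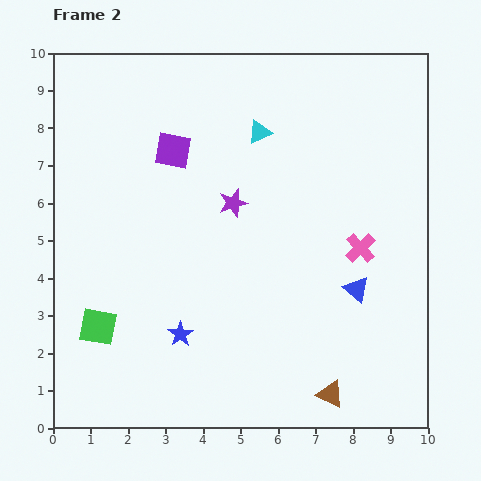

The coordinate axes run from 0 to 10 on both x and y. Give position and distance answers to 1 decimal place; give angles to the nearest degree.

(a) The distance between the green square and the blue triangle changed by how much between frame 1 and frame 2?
+4.2

Distance in frame 1: 2.8. Distance in frame 2: 7.0.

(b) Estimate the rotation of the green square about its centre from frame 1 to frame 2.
23° clockwise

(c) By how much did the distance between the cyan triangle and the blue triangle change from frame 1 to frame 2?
-0.7

Distance in frame 1: 5.6. Distance in frame 2: 4.9.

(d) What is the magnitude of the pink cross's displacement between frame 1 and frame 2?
1.7

The pink cross moved from (9.3, 6.1) to (8.2, 4.8), a distance of √(1.1² + 1.3²) ≈ 1.7.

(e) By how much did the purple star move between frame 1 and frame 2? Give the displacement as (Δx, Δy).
(1.5, 0.2)

The purple star was at (3.3, 5.8) in frame 1 and (4.8, 6.0) in frame 2.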